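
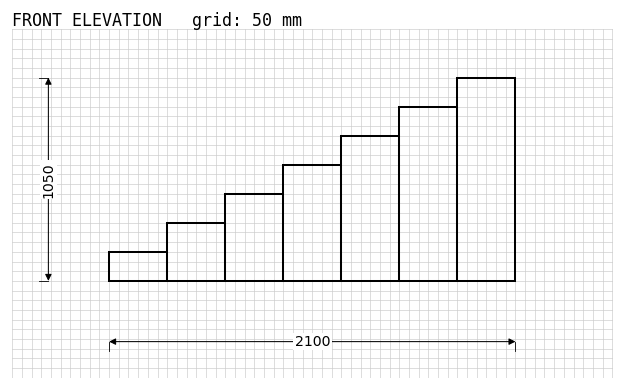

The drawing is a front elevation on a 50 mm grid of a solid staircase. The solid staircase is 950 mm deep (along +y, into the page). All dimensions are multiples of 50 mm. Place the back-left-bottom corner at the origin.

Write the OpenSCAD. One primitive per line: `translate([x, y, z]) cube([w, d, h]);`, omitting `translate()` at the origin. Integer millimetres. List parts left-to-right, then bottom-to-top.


cube([300, 950, 150]);
translate([300, 0, 0]) cube([300, 950, 300]);
translate([600, 0, 0]) cube([300, 950, 450]);
translate([900, 0, 0]) cube([300, 950, 600]);
translate([1200, 0, 0]) cube([300, 950, 750]);
translate([1500, 0, 0]) cube([300, 950, 900]);
translate([1800, 0, 0]) cube([300, 950, 1050]);


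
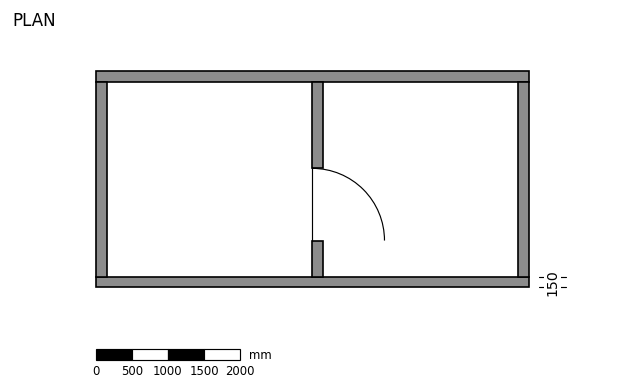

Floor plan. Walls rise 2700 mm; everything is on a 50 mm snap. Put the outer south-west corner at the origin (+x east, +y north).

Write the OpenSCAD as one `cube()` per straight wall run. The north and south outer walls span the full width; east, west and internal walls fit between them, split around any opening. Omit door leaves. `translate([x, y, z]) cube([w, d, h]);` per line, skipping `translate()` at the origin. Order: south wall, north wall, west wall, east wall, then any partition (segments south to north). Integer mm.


cube([6000, 150, 2700]);
translate([0, 2850, 0]) cube([6000, 150, 2700]);
translate([0, 150, 0]) cube([150, 2700, 2700]);
translate([5850, 150, 0]) cube([150, 2700, 2700]);
translate([3000, 150, 0]) cube([150, 500, 2700]);
translate([3000, 1650, 0]) cube([150, 1200, 2700]);


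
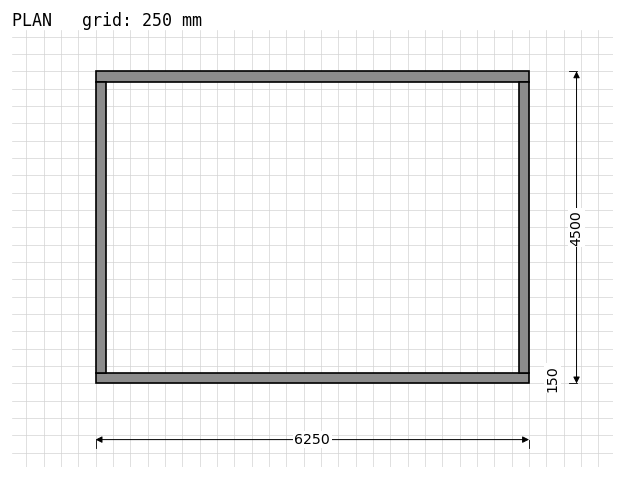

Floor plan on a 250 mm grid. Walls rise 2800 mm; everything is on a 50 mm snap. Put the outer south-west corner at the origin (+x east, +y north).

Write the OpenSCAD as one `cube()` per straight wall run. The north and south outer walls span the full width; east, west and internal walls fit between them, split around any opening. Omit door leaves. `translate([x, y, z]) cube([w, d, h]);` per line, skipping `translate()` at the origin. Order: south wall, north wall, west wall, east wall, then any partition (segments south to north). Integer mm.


cube([6250, 150, 2800]);
translate([0, 4350, 0]) cube([6250, 150, 2800]);
translate([0, 150, 0]) cube([150, 4200, 2800]);
translate([6100, 150, 0]) cube([150, 4200, 2800]);


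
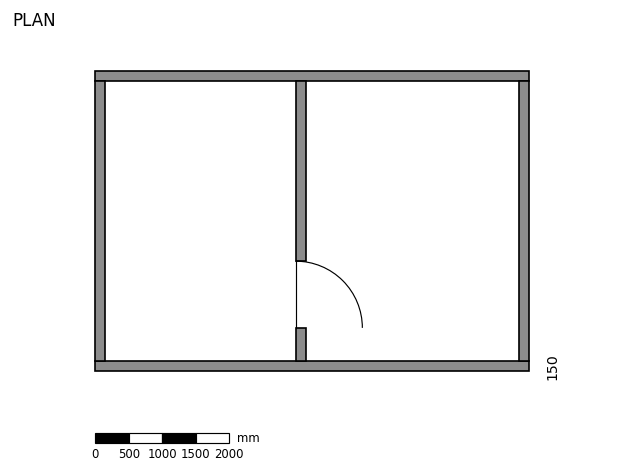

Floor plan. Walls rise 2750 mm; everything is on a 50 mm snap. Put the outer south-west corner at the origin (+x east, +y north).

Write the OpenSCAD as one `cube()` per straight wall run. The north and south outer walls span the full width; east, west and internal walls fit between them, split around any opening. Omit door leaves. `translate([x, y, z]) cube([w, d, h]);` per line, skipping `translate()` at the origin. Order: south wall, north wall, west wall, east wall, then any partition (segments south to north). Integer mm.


cube([6500, 150, 2750]);
translate([0, 4350, 0]) cube([6500, 150, 2750]);
translate([0, 150, 0]) cube([150, 4200, 2750]);
translate([6350, 150, 0]) cube([150, 4200, 2750]);
translate([3000, 150, 0]) cube([150, 500, 2750]);
translate([3000, 1650, 0]) cube([150, 2700, 2750]);


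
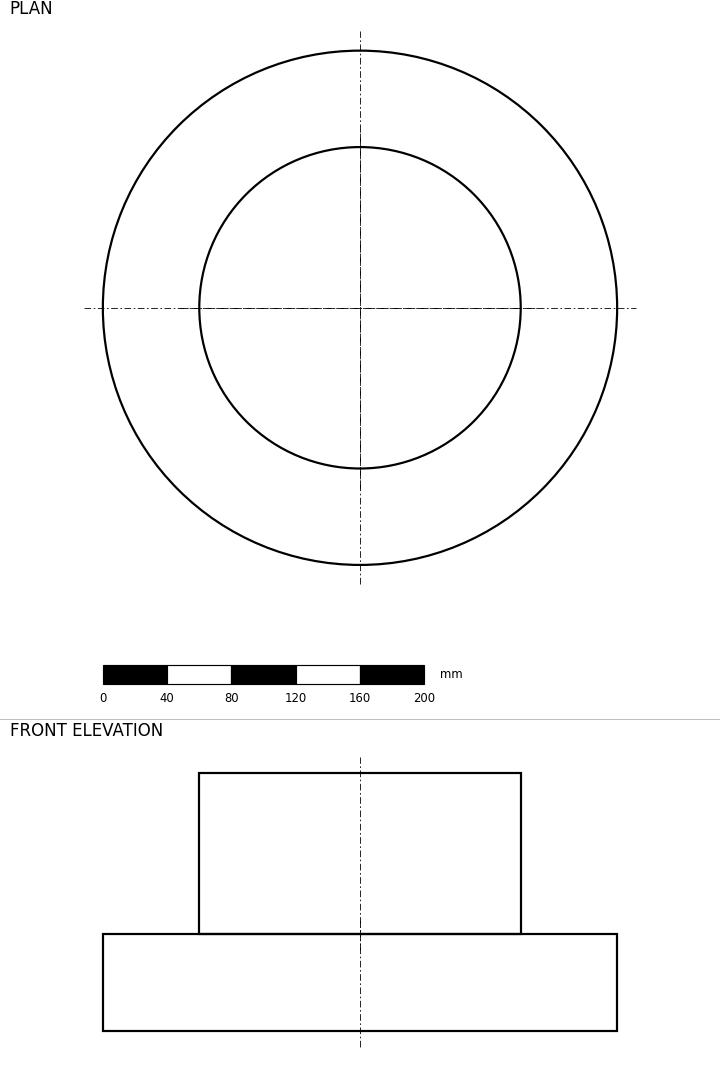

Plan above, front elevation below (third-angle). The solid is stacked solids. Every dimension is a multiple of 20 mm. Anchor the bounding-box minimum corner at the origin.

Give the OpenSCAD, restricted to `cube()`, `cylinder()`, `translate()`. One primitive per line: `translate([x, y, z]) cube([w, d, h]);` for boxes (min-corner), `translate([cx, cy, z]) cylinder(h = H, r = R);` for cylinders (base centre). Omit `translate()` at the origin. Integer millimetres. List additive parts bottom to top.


translate([160, 160, 0]) cylinder(h = 60, r = 160);
translate([160, 160, 60]) cylinder(h = 100, r = 100);


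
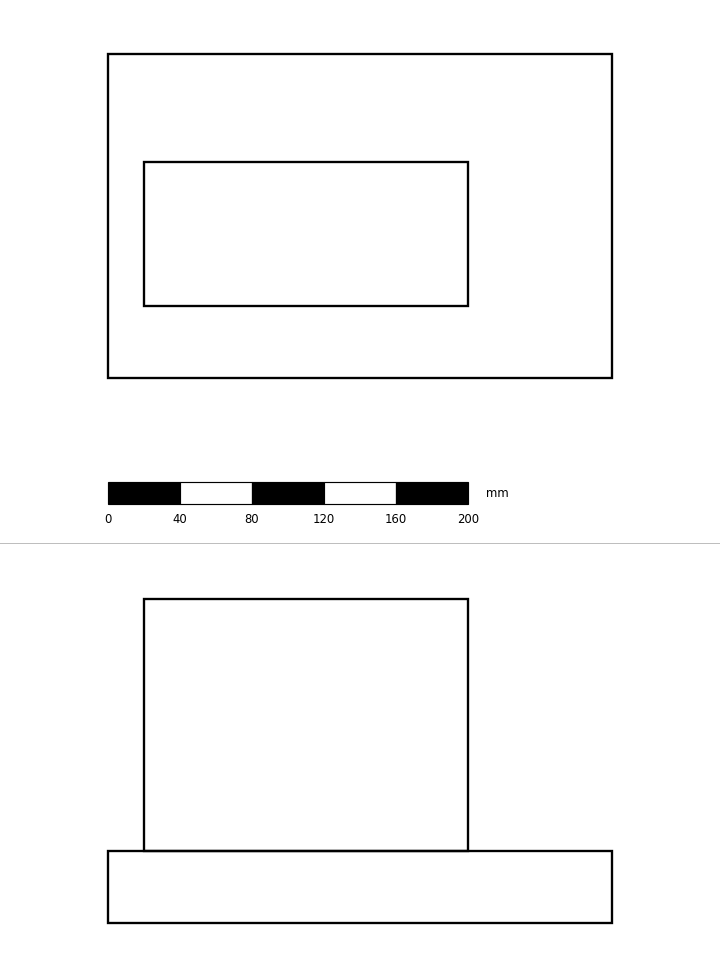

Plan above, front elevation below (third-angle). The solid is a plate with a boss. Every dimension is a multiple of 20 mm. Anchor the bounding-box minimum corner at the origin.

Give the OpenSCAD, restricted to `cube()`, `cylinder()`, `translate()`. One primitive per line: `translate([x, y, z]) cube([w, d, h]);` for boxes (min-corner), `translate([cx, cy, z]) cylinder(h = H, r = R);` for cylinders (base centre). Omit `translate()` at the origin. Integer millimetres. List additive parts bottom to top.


cube([280, 180, 40]);
translate([20, 40, 40]) cube([180, 80, 140]);


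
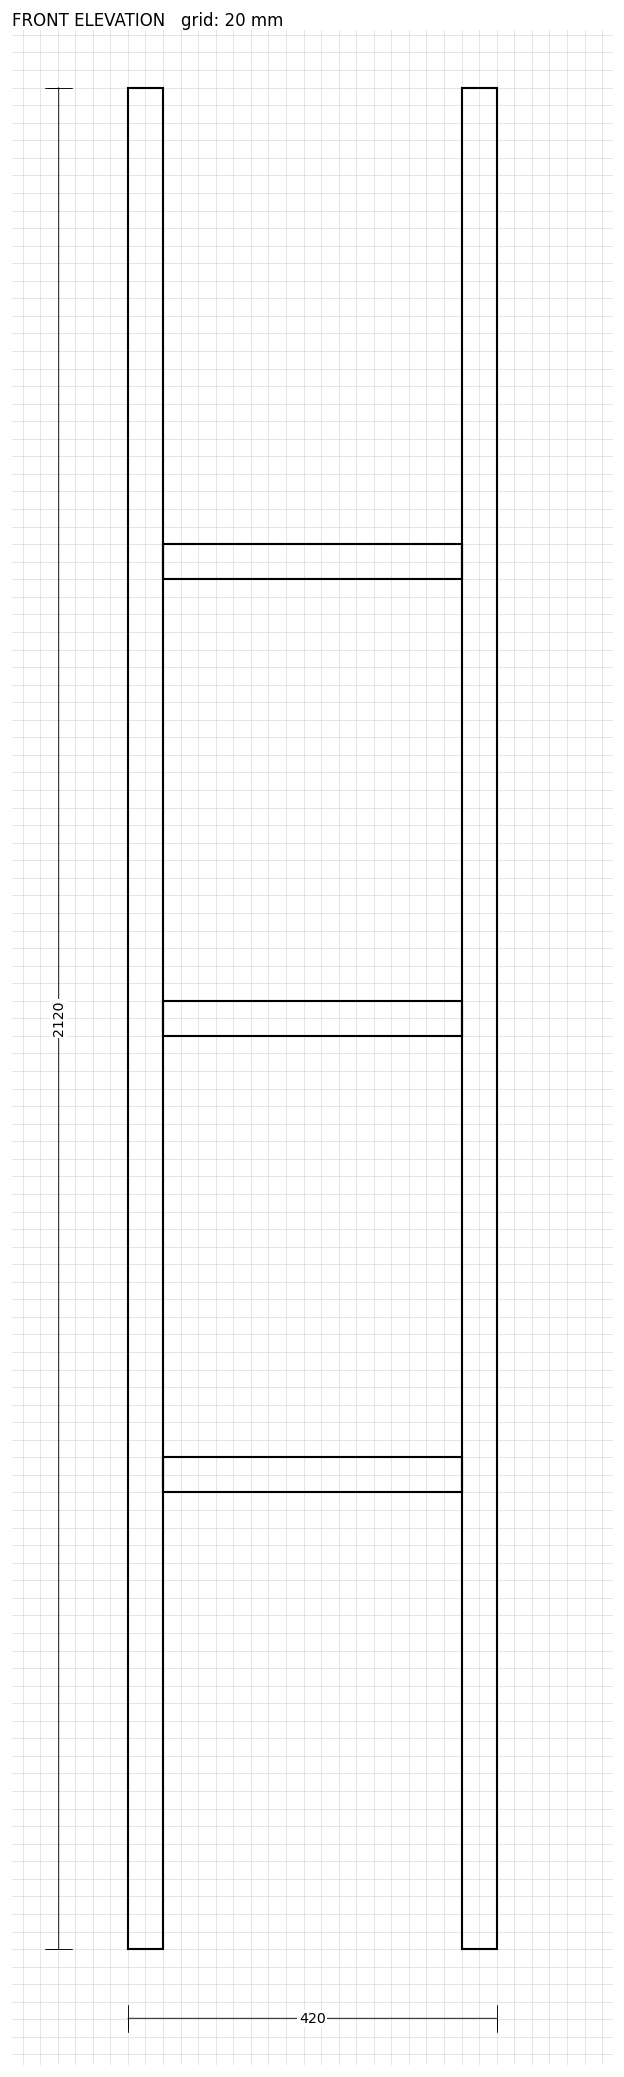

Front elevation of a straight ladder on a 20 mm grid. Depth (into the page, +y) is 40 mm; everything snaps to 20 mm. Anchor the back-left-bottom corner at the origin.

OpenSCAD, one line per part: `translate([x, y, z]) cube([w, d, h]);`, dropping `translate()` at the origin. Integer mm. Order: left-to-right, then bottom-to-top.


cube([40, 40, 2120]);
translate([40, 0, 520]) cube([340, 40, 40]);
translate([40, 0, 1040]) cube([340, 40, 40]);
translate([40, 0, 1560]) cube([340, 40, 40]);
translate([380, 0, 0]) cube([40, 40, 2120]);


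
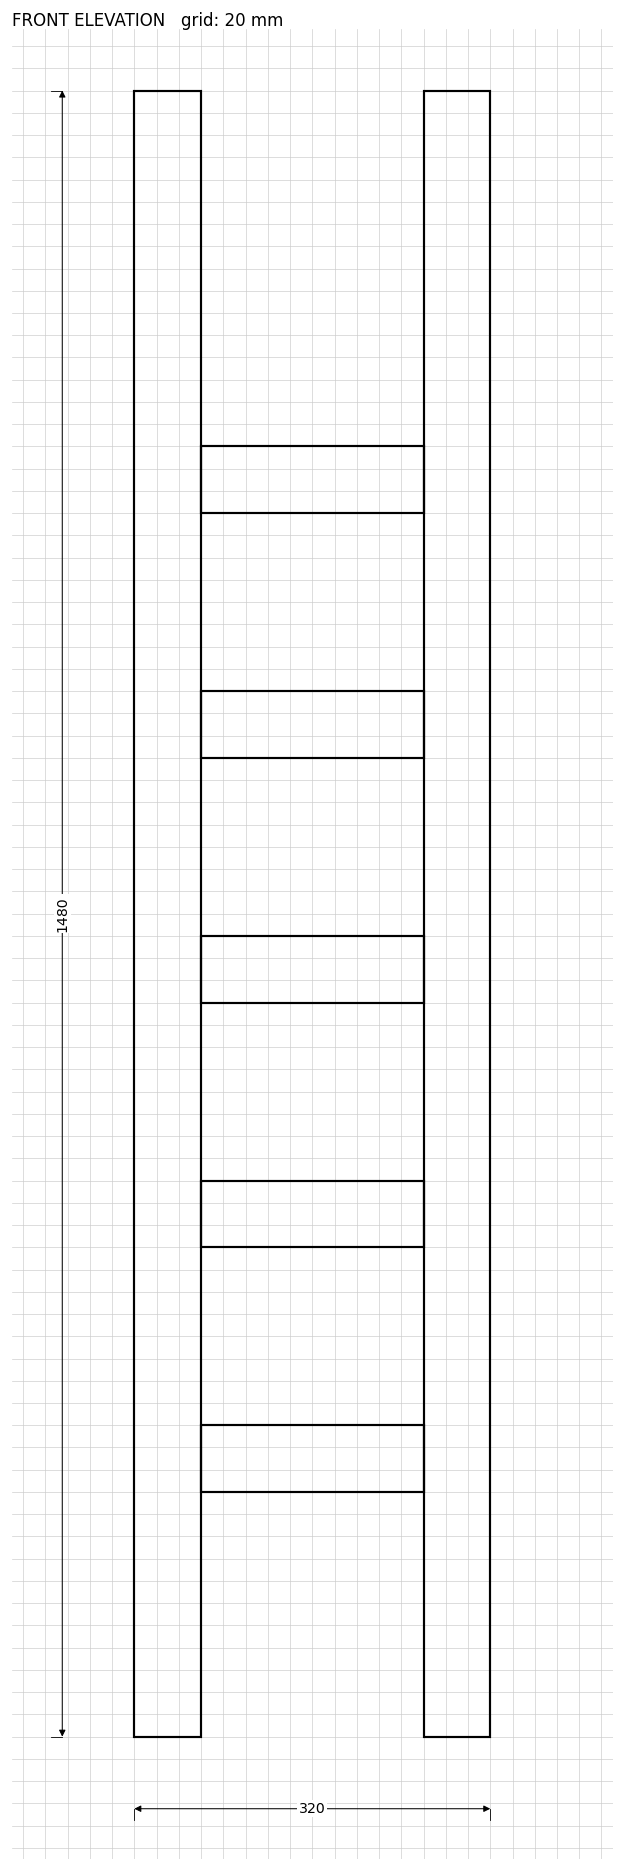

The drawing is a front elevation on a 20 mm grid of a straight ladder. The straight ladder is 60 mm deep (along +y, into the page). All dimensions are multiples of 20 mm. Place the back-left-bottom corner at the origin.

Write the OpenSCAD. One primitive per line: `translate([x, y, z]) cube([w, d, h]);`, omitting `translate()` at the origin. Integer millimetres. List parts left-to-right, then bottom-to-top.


cube([60, 60, 1480]);
translate([60, 0, 220]) cube([200, 60, 60]);
translate([60, 0, 440]) cube([200, 60, 60]);
translate([60, 0, 660]) cube([200, 60, 60]);
translate([60, 0, 880]) cube([200, 60, 60]);
translate([60, 0, 1100]) cube([200, 60, 60]);
translate([260, 0, 0]) cube([60, 60, 1480]);


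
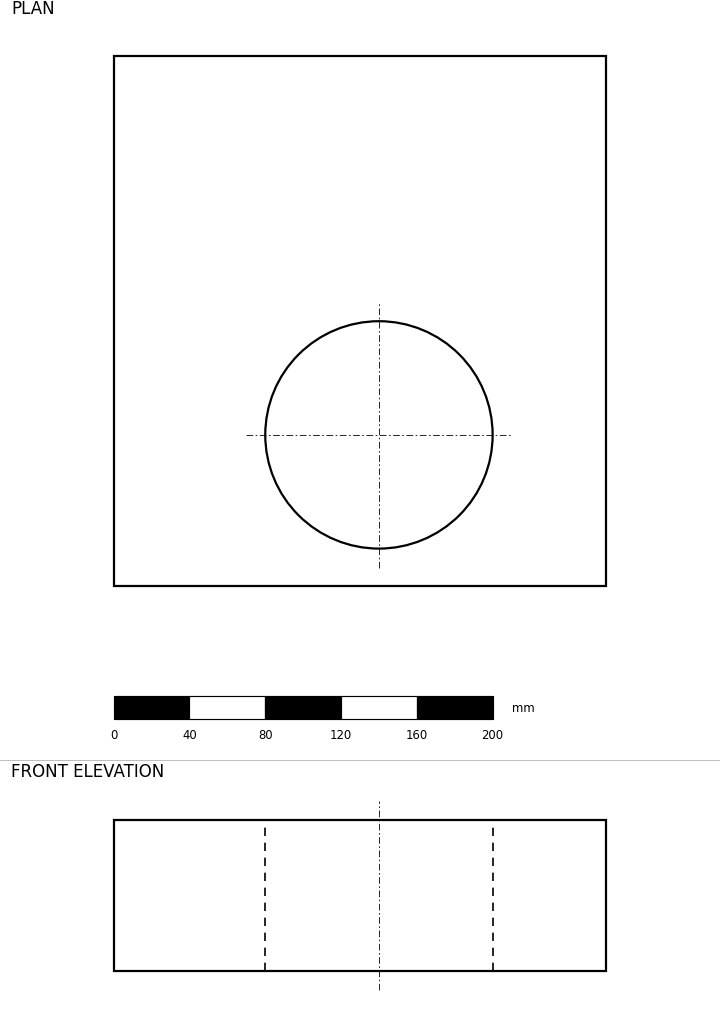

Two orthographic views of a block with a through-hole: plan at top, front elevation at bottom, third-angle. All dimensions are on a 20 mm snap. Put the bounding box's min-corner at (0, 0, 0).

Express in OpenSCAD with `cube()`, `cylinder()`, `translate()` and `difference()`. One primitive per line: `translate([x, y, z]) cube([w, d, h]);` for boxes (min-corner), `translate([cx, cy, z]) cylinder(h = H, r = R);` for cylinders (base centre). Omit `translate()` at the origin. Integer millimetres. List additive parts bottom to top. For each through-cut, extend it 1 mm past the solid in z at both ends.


difference() {
  cube([260, 280, 80]);
  translate([140, 80, -1]) cylinder(h = 82, r = 60);
}


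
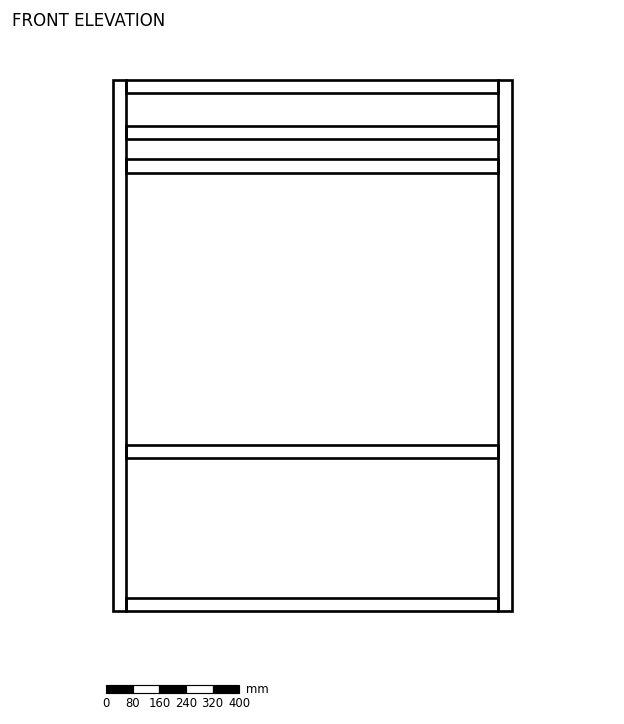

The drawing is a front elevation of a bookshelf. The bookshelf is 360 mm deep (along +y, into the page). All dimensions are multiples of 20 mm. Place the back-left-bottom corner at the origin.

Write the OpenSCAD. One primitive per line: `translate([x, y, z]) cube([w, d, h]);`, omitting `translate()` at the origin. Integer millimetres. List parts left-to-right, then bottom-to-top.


cube([40, 360, 1600]);
translate([40, 0, 0]) cube([1120, 360, 40]);
translate([40, 0, 460]) cube([1120, 360, 40]);
translate([40, 0, 1320]) cube([1120, 360, 40]);
translate([40, 0, 1420]) cube([1120, 360, 40]);
translate([40, 0, 1560]) cube([1120, 360, 40]);
translate([1160, 0, 0]) cube([40, 360, 1600]);


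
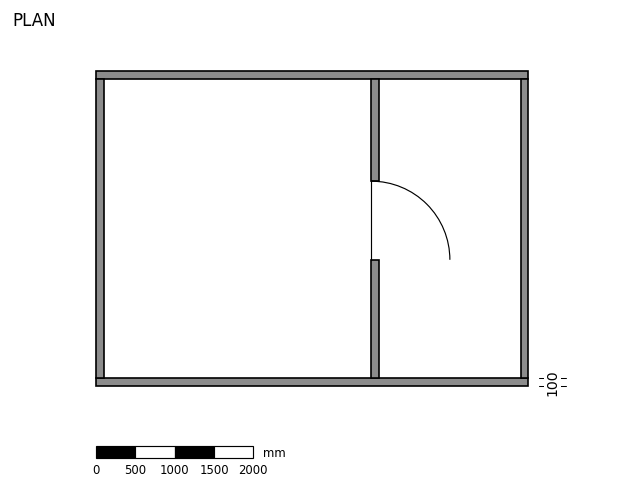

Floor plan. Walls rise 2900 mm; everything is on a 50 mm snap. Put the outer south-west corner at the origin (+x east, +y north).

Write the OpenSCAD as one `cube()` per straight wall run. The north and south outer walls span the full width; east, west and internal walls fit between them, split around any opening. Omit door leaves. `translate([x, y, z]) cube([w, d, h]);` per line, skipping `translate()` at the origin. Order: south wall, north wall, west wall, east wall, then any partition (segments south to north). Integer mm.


cube([5500, 100, 2900]);
translate([0, 3900, 0]) cube([5500, 100, 2900]);
translate([0, 100, 0]) cube([100, 3800, 2900]);
translate([5400, 100, 0]) cube([100, 3800, 2900]);
translate([3500, 100, 0]) cube([100, 1500, 2900]);
translate([3500, 2600, 0]) cube([100, 1300, 2900]);


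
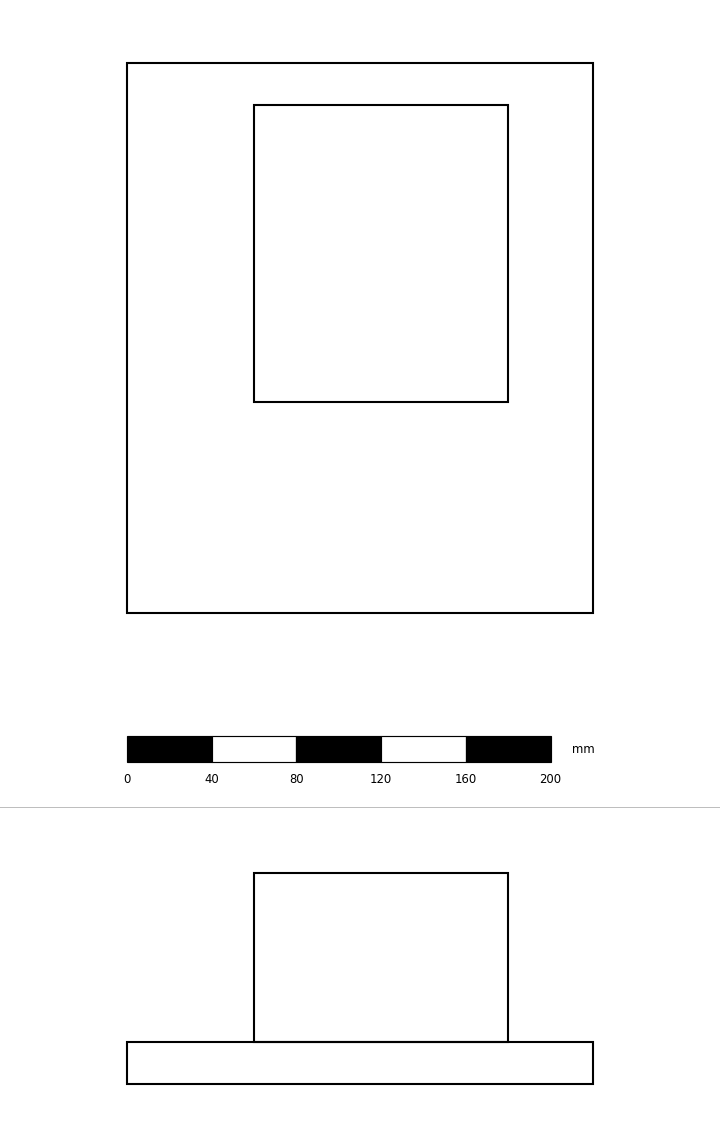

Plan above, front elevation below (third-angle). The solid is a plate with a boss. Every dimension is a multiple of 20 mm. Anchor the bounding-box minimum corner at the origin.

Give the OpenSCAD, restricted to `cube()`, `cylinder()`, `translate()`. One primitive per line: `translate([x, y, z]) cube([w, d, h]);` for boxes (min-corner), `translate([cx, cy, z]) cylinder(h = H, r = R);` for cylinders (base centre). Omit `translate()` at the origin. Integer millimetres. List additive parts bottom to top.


cube([220, 260, 20]);
translate([60, 100, 20]) cube([120, 140, 80]);


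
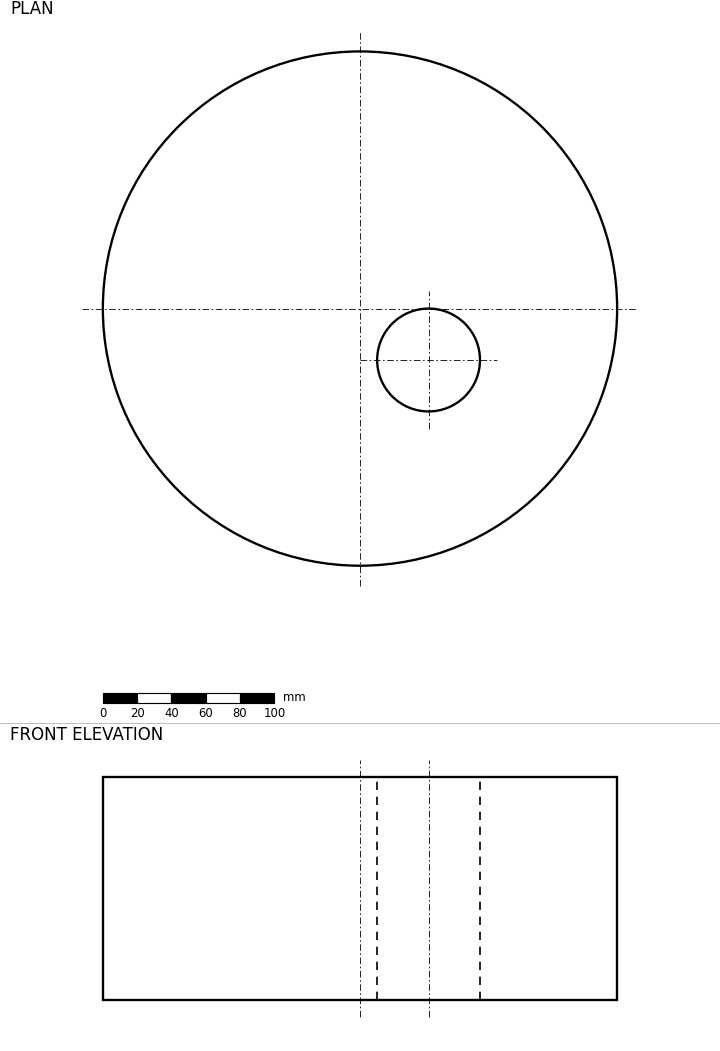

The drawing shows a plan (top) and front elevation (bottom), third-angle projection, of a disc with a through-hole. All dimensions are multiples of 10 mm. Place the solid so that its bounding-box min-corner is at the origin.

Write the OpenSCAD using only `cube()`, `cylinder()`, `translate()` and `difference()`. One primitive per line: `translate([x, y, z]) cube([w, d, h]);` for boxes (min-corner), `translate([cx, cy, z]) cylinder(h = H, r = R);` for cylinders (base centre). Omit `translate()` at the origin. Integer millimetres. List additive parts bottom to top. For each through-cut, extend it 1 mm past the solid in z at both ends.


difference() {
  translate([150, 150, 0]) cylinder(h = 130, r = 150);
  translate([190, 120, -1]) cylinder(h = 132, r = 30);
}


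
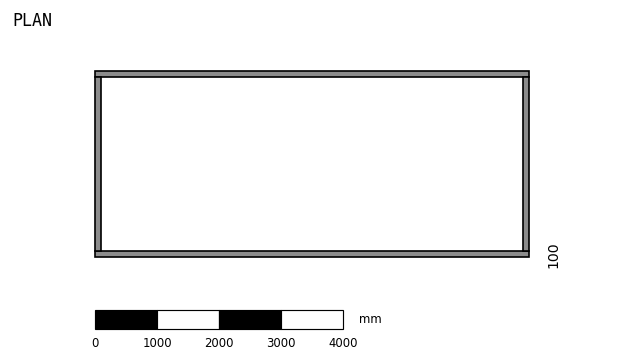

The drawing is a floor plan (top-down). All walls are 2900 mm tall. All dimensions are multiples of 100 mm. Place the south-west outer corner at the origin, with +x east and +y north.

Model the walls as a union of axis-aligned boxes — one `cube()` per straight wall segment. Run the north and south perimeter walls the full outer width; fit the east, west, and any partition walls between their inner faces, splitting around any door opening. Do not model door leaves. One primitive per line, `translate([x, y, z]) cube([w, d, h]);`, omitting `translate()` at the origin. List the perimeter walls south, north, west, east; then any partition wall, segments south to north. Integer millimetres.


cube([7000, 100, 2900]);
translate([0, 2900, 0]) cube([7000, 100, 2900]);
translate([0, 100, 0]) cube([100, 2800, 2900]);
translate([6900, 100, 0]) cube([100, 2800, 2900]);


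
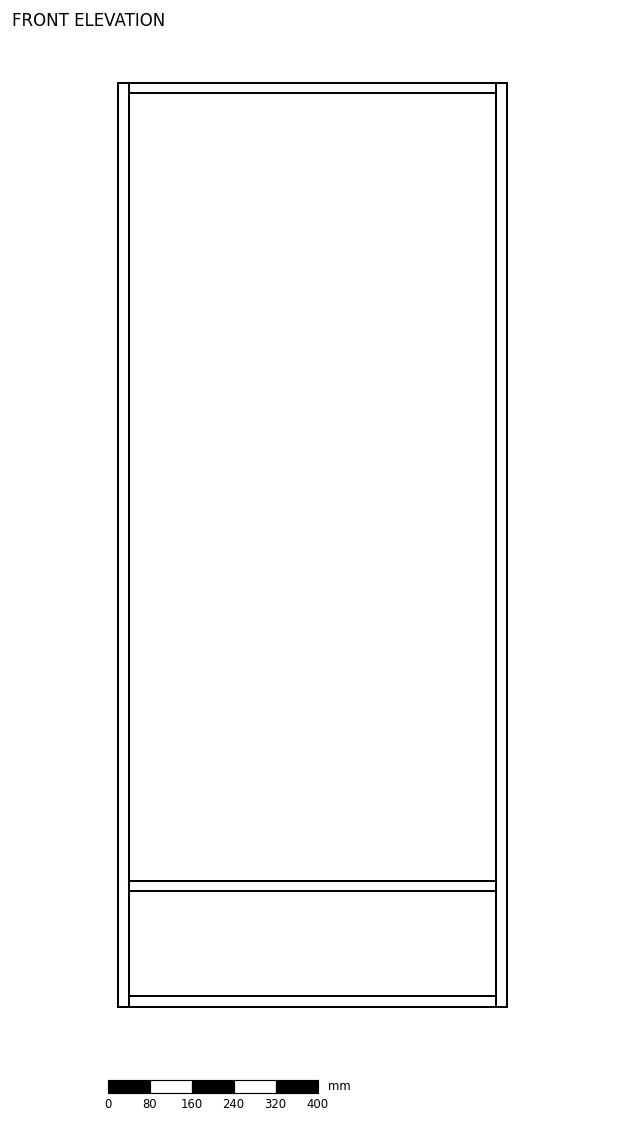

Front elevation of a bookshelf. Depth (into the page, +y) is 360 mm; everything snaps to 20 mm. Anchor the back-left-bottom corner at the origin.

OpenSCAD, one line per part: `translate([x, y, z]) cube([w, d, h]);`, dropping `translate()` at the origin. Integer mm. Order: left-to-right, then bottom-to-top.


cube([20, 360, 1760]);
translate([20, 0, 0]) cube([700, 360, 20]);
translate([20, 0, 220]) cube([700, 360, 20]);
translate([20, 0, 1740]) cube([700, 360, 20]);
translate([720, 0, 0]) cube([20, 360, 1760]);


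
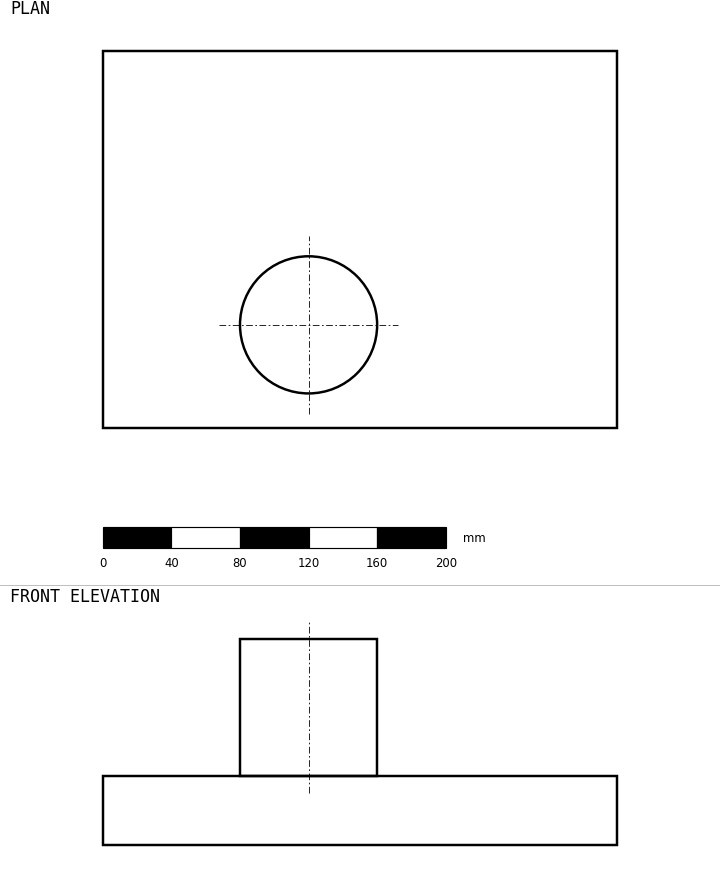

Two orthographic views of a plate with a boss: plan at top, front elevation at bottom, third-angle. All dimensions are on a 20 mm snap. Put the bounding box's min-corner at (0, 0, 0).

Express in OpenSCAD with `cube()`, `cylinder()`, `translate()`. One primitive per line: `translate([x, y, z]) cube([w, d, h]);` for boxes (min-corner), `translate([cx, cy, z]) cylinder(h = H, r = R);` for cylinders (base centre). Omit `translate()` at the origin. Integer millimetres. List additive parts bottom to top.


cube([300, 220, 40]);
translate([120, 60, 40]) cylinder(h = 80, r = 40);


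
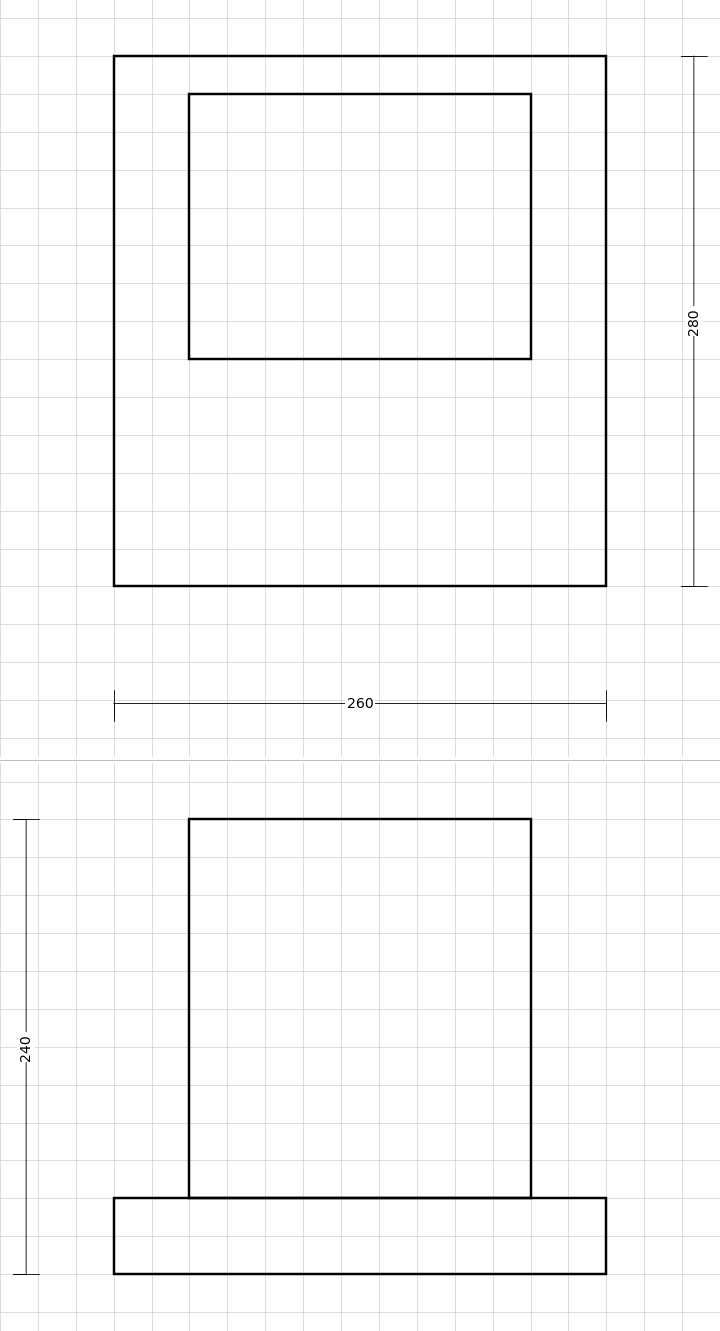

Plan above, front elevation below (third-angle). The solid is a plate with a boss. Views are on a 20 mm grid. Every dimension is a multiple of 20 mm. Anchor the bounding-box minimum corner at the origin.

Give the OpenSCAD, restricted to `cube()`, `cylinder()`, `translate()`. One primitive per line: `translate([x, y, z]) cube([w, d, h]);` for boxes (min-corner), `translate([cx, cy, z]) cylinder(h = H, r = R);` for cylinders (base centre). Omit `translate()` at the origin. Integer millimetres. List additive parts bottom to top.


cube([260, 280, 40]);
translate([40, 120, 40]) cube([180, 140, 200]);


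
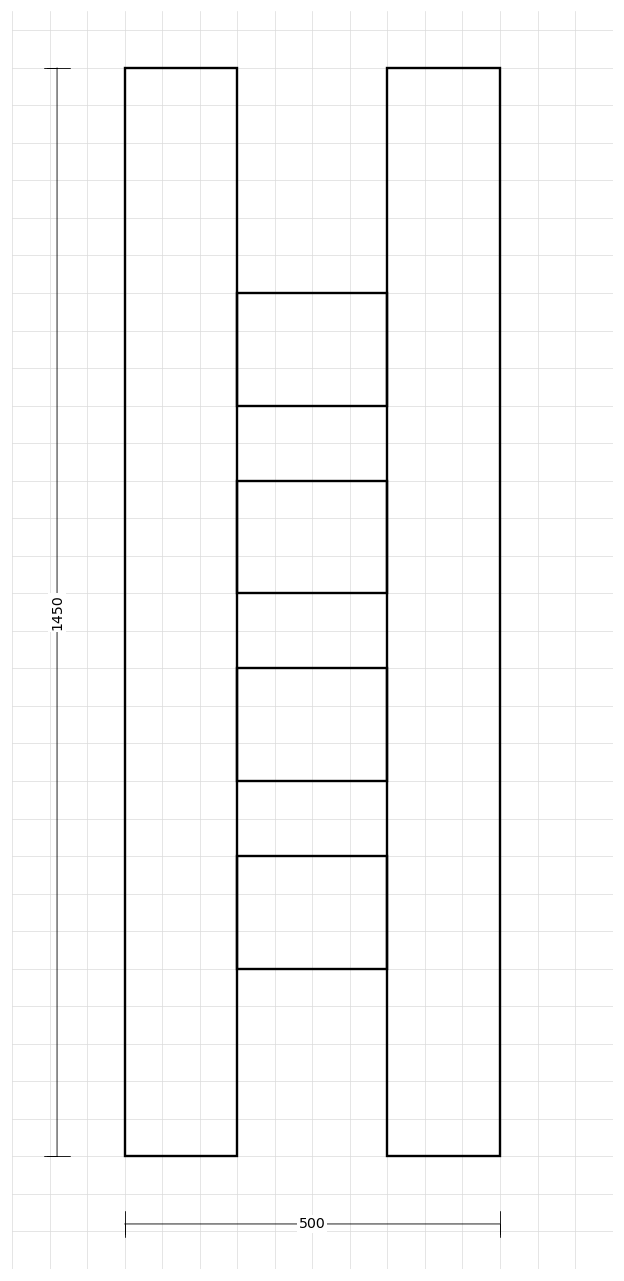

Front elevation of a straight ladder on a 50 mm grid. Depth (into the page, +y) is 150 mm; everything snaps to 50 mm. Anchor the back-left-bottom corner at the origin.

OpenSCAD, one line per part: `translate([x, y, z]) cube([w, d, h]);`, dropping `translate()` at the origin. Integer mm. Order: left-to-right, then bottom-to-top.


cube([150, 150, 1450]);
translate([150, 0, 250]) cube([200, 150, 150]);
translate([150, 0, 500]) cube([200, 150, 150]);
translate([150, 0, 750]) cube([200, 150, 150]);
translate([150, 0, 1000]) cube([200, 150, 150]);
translate([350, 0, 0]) cube([150, 150, 1450]);


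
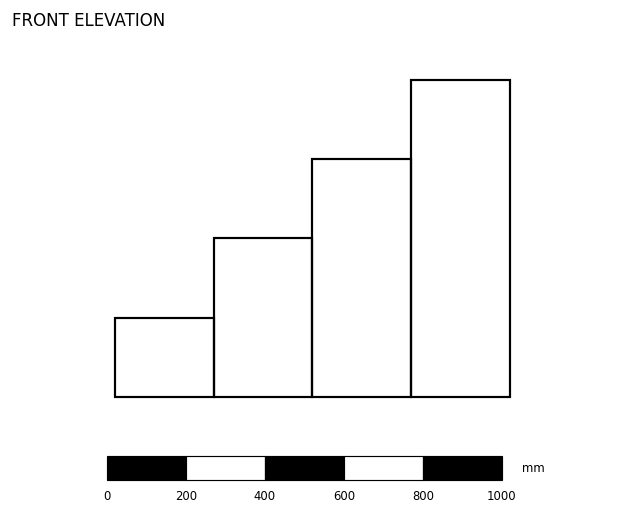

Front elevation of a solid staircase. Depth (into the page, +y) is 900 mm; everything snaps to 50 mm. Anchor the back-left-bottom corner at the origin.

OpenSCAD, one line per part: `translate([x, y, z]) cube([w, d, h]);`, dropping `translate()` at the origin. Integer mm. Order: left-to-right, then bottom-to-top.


cube([250, 900, 200]);
translate([250, 0, 0]) cube([250, 900, 400]);
translate([500, 0, 0]) cube([250, 900, 600]);
translate([750, 0, 0]) cube([250, 900, 800]);


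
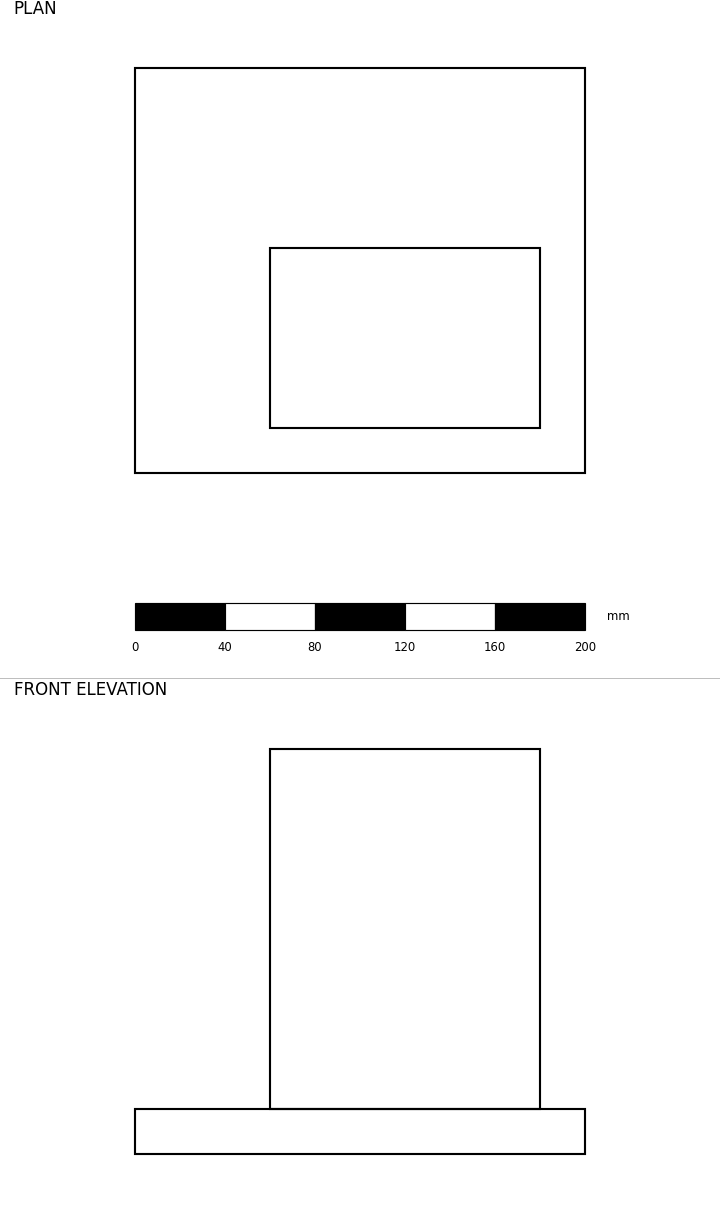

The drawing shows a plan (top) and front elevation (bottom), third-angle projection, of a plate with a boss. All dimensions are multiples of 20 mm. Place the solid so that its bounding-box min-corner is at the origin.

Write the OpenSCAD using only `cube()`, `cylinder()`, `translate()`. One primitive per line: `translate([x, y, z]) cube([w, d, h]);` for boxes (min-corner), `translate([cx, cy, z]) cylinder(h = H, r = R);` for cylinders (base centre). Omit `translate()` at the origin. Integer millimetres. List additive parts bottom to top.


cube([200, 180, 20]);
translate([60, 20, 20]) cube([120, 80, 160]);


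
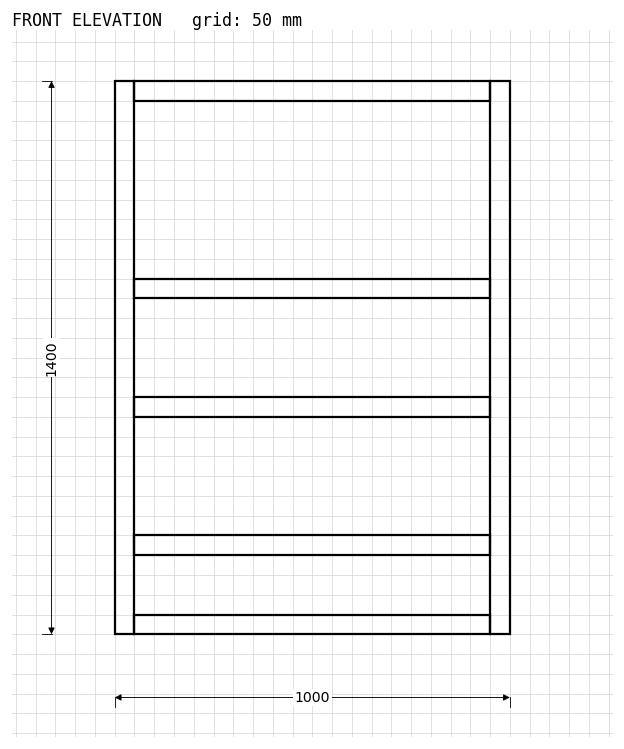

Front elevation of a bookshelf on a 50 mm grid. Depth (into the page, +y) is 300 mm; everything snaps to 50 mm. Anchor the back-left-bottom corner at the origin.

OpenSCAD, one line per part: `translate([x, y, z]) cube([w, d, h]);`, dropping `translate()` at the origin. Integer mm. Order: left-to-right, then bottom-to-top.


cube([50, 300, 1400]);
translate([50, 0, 0]) cube([900, 300, 50]);
translate([50, 0, 200]) cube([900, 300, 50]);
translate([50, 0, 550]) cube([900, 300, 50]);
translate([50, 0, 850]) cube([900, 300, 50]);
translate([50, 0, 1350]) cube([900, 300, 50]);
translate([950, 0, 0]) cube([50, 300, 1400]);


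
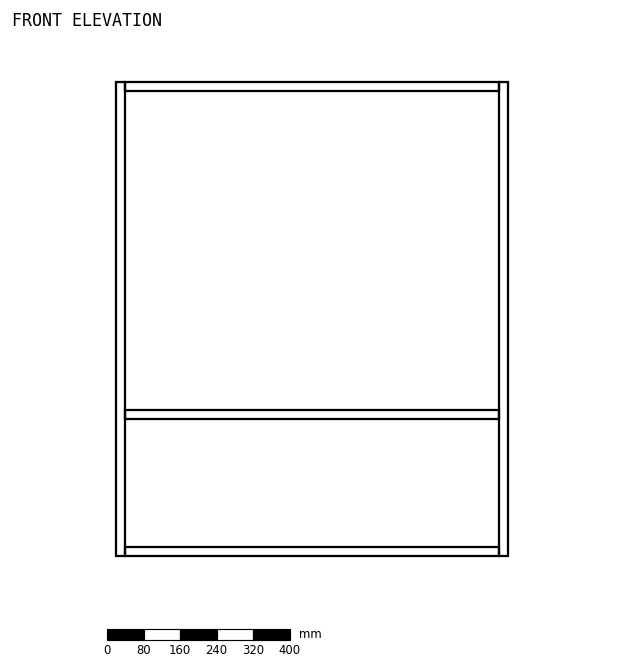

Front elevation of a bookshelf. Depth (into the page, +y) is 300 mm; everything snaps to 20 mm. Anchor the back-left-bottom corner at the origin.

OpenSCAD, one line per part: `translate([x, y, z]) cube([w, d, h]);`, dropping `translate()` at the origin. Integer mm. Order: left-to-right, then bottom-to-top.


cube([20, 300, 1040]);
translate([20, 0, 0]) cube([820, 300, 20]);
translate([20, 0, 300]) cube([820, 300, 20]);
translate([20, 0, 1020]) cube([820, 300, 20]);
translate([840, 0, 0]) cube([20, 300, 1040]);


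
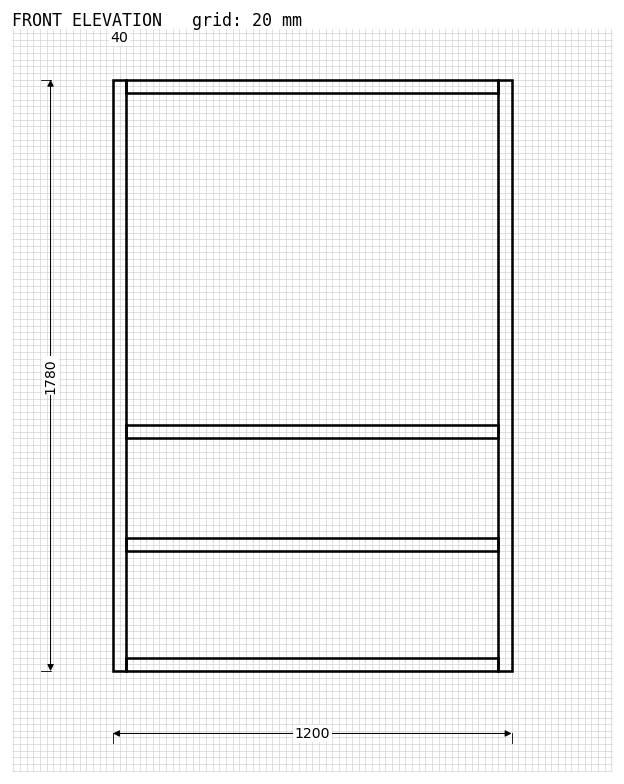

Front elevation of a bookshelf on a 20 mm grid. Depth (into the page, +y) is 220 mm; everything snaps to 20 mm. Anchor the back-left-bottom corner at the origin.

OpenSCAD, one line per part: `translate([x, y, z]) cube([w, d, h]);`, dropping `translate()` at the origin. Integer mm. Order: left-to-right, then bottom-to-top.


cube([40, 220, 1780]);
translate([40, 0, 0]) cube([1120, 220, 40]);
translate([40, 0, 360]) cube([1120, 220, 40]);
translate([40, 0, 700]) cube([1120, 220, 40]);
translate([40, 0, 1740]) cube([1120, 220, 40]);
translate([1160, 0, 0]) cube([40, 220, 1780]);


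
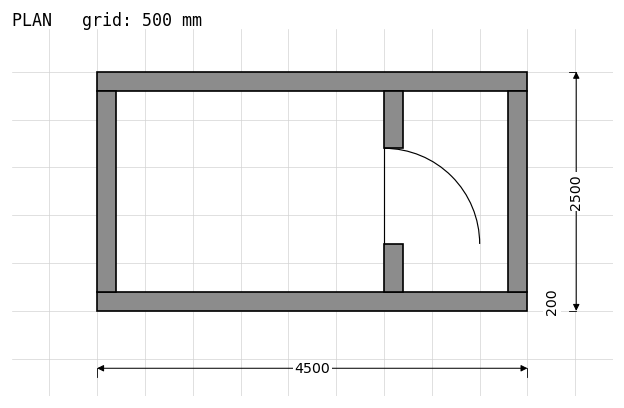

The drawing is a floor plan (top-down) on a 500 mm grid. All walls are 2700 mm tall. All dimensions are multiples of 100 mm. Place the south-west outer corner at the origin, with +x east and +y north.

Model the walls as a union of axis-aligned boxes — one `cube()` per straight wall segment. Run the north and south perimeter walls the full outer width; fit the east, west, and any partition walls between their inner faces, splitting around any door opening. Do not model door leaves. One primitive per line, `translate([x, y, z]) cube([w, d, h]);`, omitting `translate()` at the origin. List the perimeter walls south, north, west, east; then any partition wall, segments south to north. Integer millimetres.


cube([4500, 200, 2700]);
translate([0, 2300, 0]) cube([4500, 200, 2700]);
translate([0, 200, 0]) cube([200, 2100, 2700]);
translate([4300, 200, 0]) cube([200, 2100, 2700]);
translate([3000, 200, 0]) cube([200, 500, 2700]);
translate([3000, 1700, 0]) cube([200, 600, 2700]);


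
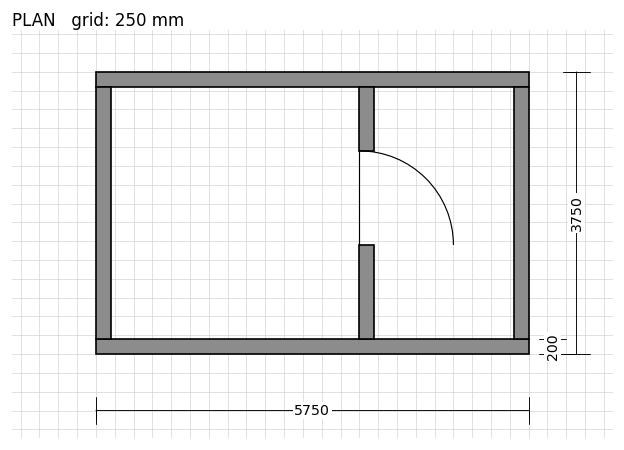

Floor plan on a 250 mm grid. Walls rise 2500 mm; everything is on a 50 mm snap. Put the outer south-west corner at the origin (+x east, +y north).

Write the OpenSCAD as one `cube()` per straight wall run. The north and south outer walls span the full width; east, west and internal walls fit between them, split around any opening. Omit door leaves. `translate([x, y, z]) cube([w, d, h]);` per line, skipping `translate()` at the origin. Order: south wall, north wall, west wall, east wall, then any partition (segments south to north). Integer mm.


cube([5750, 200, 2500]);
translate([0, 3550, 0]) cube([5750, 200, 2500]);
translate([0, 200, 0]) cube([200, 3350, 2500]);
translate([5550, 200, 0]) cube([200, 3350, 2500]);
translate([3500, 200, 0]) cube([200, 1250, 2500]);
translate([3500, 2700, 0]) cube([200, 850, 2500]);


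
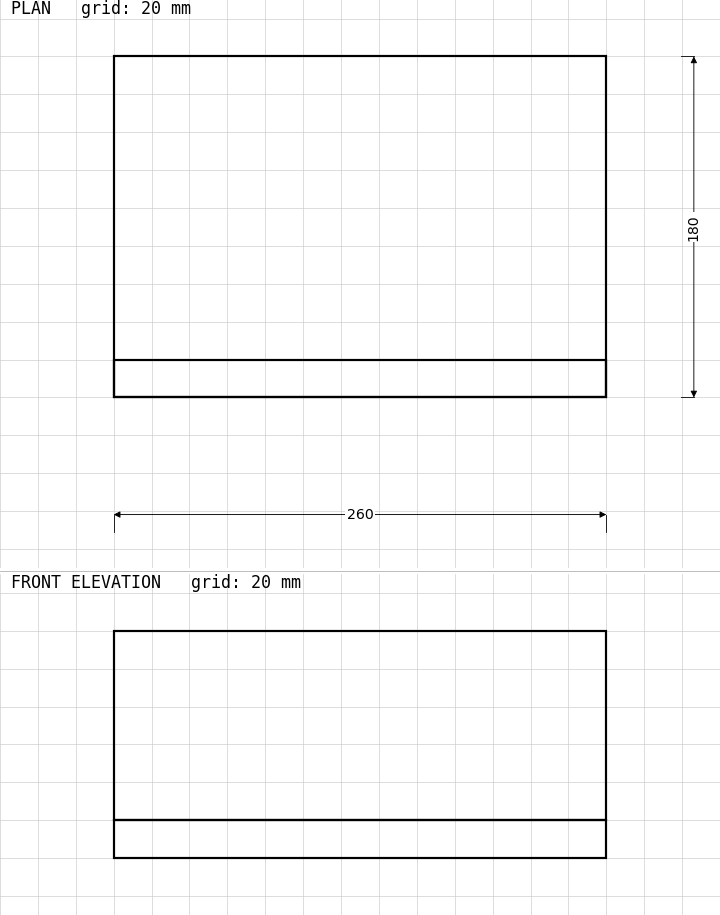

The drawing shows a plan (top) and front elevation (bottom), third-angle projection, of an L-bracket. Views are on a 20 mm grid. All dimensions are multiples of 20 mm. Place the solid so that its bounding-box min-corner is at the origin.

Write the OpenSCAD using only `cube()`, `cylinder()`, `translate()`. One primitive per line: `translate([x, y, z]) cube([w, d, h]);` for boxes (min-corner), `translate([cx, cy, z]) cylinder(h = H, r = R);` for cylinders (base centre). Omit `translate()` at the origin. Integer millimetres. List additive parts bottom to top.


cube([260, 180, 20]);
translate([0, 0, 20]) cube([260, 20, 100]);


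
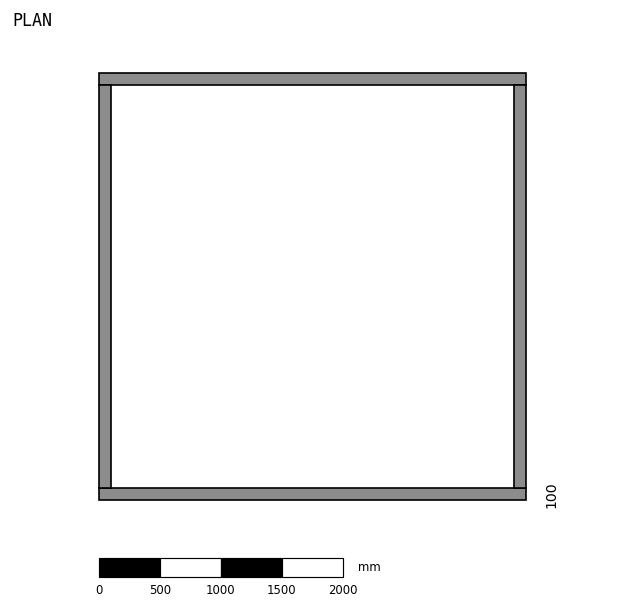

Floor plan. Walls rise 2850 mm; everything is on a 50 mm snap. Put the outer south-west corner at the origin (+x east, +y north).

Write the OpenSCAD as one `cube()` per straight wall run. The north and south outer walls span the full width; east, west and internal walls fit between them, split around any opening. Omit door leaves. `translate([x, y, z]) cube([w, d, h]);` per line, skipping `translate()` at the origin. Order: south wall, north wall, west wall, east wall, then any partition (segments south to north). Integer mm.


cube([3500, 100, 2850]);
translate([0, 3400, 0]) cube([3500, 100, 2850]);
translate([0, 100, 0]) cube([100, 3300, 2850]);
translate([3400, 100, 0]) cube([100, 3300, 2850]);


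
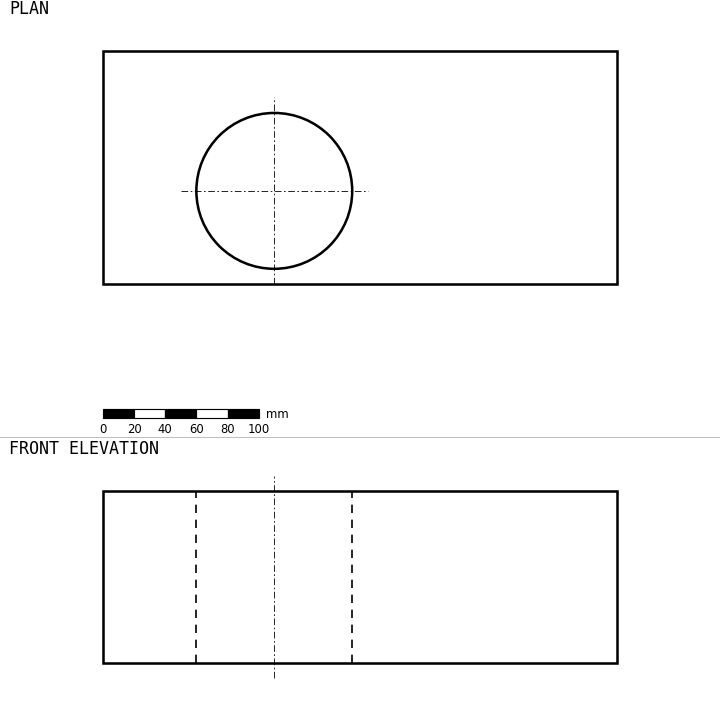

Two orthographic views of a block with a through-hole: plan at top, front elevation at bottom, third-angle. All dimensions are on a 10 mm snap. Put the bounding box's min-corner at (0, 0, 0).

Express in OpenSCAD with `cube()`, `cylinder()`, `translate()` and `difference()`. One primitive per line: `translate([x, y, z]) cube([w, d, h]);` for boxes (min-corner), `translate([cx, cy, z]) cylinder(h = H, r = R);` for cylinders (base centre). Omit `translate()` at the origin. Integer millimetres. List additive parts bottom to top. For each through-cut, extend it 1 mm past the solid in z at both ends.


difference() {
  cube([330, 150, 110]);
  translate([110, 60, -1]) cylinder(h = 112, r = 50);
}


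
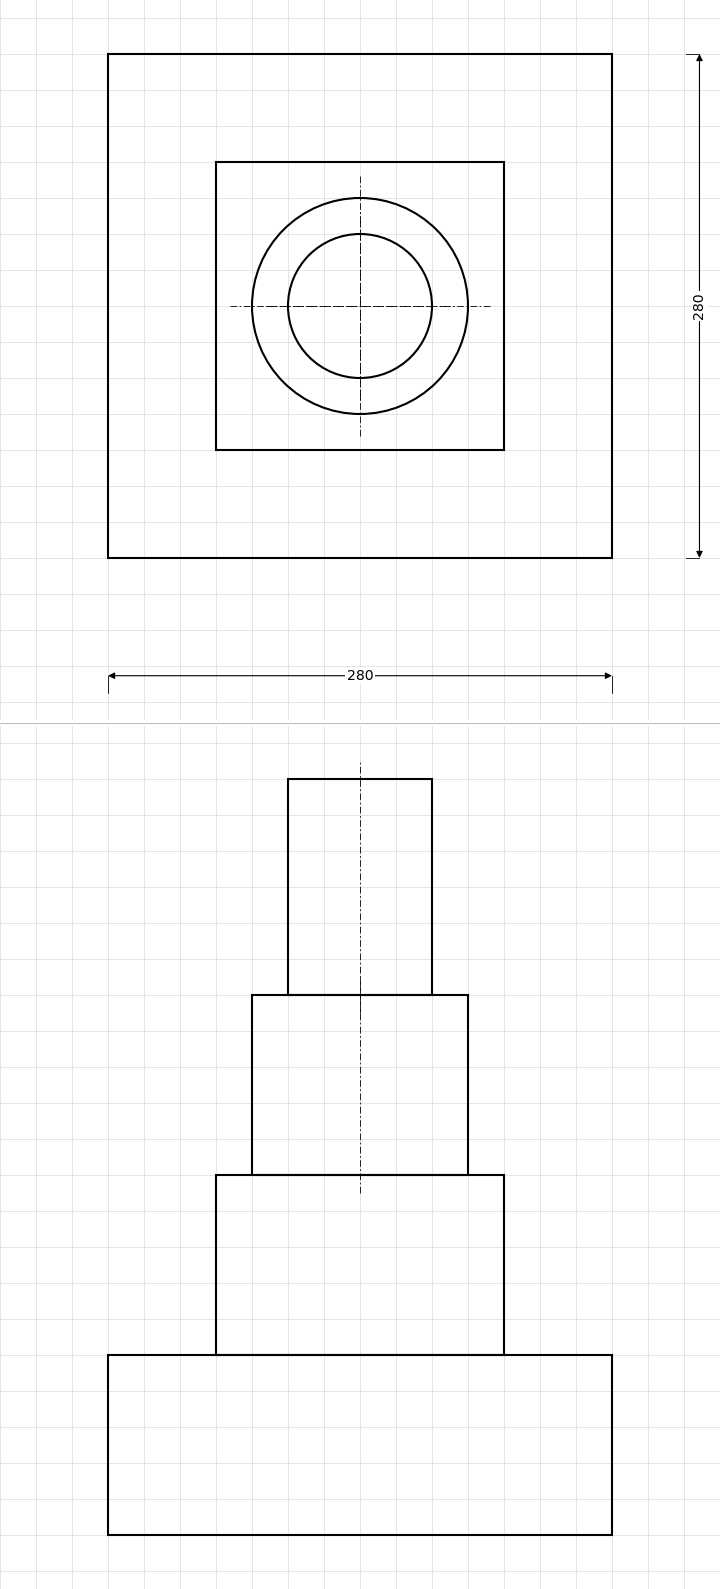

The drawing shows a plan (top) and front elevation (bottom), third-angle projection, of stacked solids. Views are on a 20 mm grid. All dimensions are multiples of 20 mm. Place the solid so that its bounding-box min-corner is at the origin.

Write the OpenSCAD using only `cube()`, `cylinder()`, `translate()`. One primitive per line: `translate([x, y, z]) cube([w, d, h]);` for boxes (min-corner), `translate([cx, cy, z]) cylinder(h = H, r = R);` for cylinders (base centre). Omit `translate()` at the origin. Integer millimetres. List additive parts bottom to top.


cube([280, 280, 100]);
translate([60, 60, 100]) cube([160, 160, 100]);
translate([140, 140, 200]) cylinder(h = 100, r = 60);
translate([140, 140, 300]) cylinder(h = 120, r = 40);


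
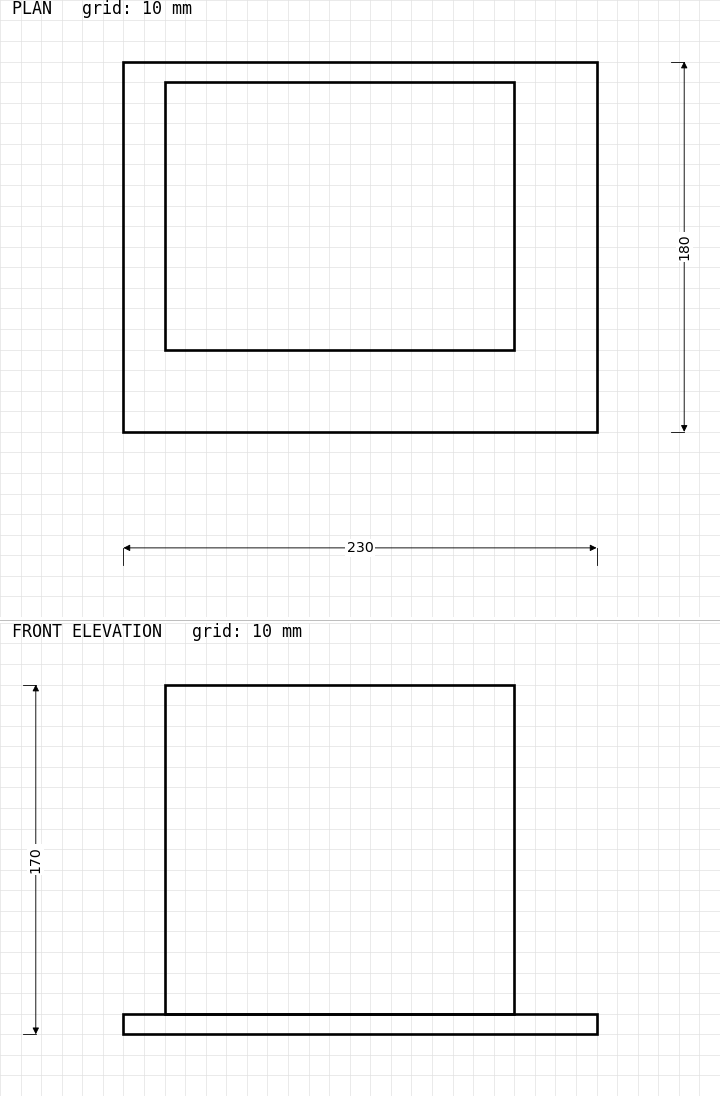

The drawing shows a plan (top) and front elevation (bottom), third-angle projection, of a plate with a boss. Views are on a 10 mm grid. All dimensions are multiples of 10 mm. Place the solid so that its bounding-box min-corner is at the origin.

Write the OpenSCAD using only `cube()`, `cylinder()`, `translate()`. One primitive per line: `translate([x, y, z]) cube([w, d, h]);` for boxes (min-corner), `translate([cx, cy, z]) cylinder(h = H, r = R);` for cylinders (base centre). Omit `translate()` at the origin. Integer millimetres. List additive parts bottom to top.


cube([230, 180, 10]);
translate([20, 40, 10]) cube([170, 130, 160]);


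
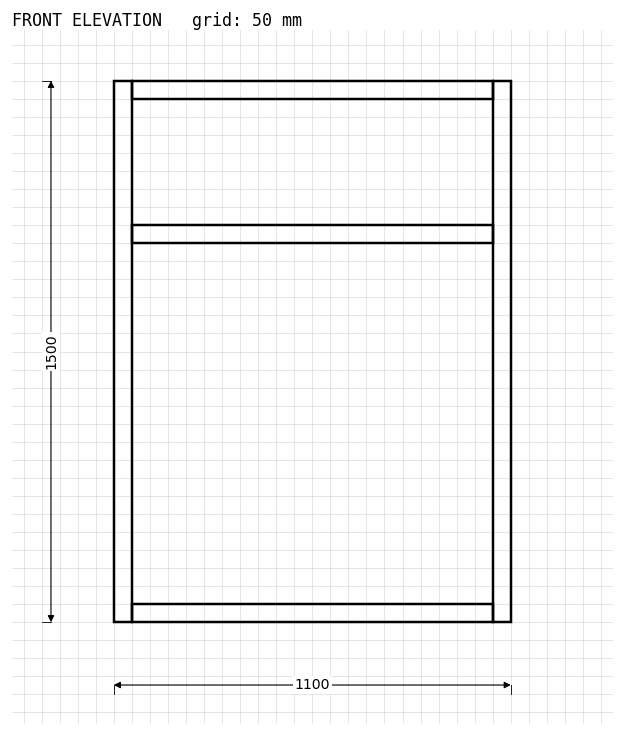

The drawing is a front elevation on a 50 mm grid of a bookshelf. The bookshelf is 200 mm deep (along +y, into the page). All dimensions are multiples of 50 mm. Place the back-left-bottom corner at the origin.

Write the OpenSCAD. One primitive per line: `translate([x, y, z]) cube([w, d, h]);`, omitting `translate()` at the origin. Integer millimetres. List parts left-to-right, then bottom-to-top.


cube([50, 200, 1500]);
translate([50, 0, 0]) cube([1000, 200, 50]);
translate([50, 0, 1050]) cube([1000, 200, 50]);
translate([50, 0, 1450]) cube([1000, 200, 50]);
translate([1050, 0, 0]) cube([50, 200, 1500]);


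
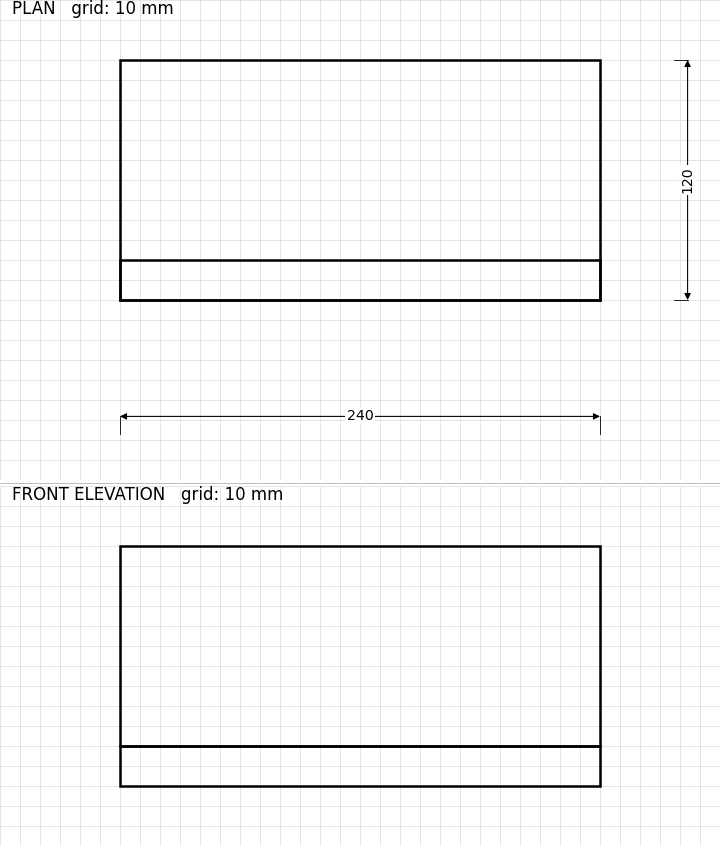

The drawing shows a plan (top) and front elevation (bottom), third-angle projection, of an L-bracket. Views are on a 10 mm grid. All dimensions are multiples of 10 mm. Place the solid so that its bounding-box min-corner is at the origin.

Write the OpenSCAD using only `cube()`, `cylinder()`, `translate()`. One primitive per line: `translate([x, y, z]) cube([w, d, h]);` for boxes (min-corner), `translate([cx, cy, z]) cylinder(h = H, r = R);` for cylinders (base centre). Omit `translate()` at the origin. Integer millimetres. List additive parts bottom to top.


cube([240, 120, 20]);
translate([0, 0, 20]) cube([240, 20, 100]);


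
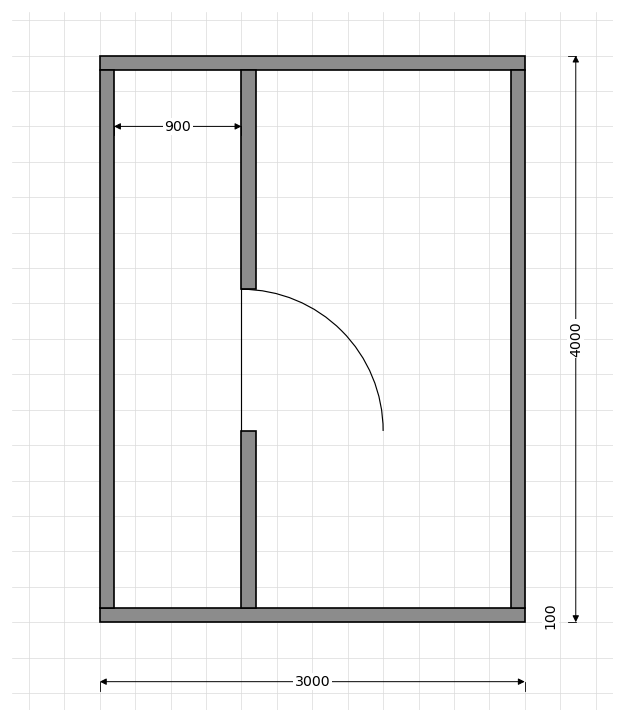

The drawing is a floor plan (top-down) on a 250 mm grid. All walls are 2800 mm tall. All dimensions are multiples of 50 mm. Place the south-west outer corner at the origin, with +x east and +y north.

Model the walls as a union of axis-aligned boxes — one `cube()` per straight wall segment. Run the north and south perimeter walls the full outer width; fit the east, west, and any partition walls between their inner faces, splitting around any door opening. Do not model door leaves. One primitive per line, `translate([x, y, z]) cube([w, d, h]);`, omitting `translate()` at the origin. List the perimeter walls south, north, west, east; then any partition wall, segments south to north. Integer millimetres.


cube([3000, 100, 2800]);
translate([0, 3900, 0]) cube([3000, 100, 2800]);
translate([0, 100, 0]) cube([100, 3800, 2800]);
translate([2900, 100, 0]) cube([100, 3800, 2800]);
translate([1000, 100, 0]) cube([100, 1250, 2800]);
translate([1000, 2350, 0]) cube([100, 1550, 2800]);


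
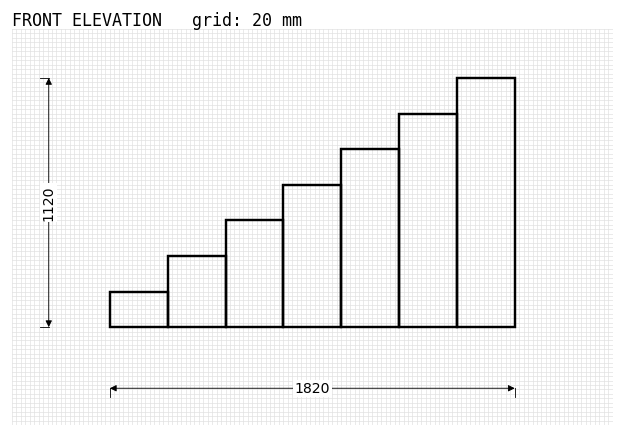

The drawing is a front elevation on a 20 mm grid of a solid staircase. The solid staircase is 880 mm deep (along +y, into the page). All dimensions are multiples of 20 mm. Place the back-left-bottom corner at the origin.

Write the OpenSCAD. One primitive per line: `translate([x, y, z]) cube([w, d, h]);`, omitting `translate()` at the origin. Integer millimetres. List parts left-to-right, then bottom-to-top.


cube([260, 880, 160]);
translate([260, 0, 0]) cube([260, 880, 320]);
translate([520, 0, 0]) cube([260, 880, 480]);
translate([780, 0, 0]) cube([260, 880, 640]);
translate([1040, 0, 0]) cube([260, 880, 800]);
translate([1300, 0, 0]) cube([260, 880, 960]);
translate([1560, 0, 0]) cube([260, 880, 1120]);


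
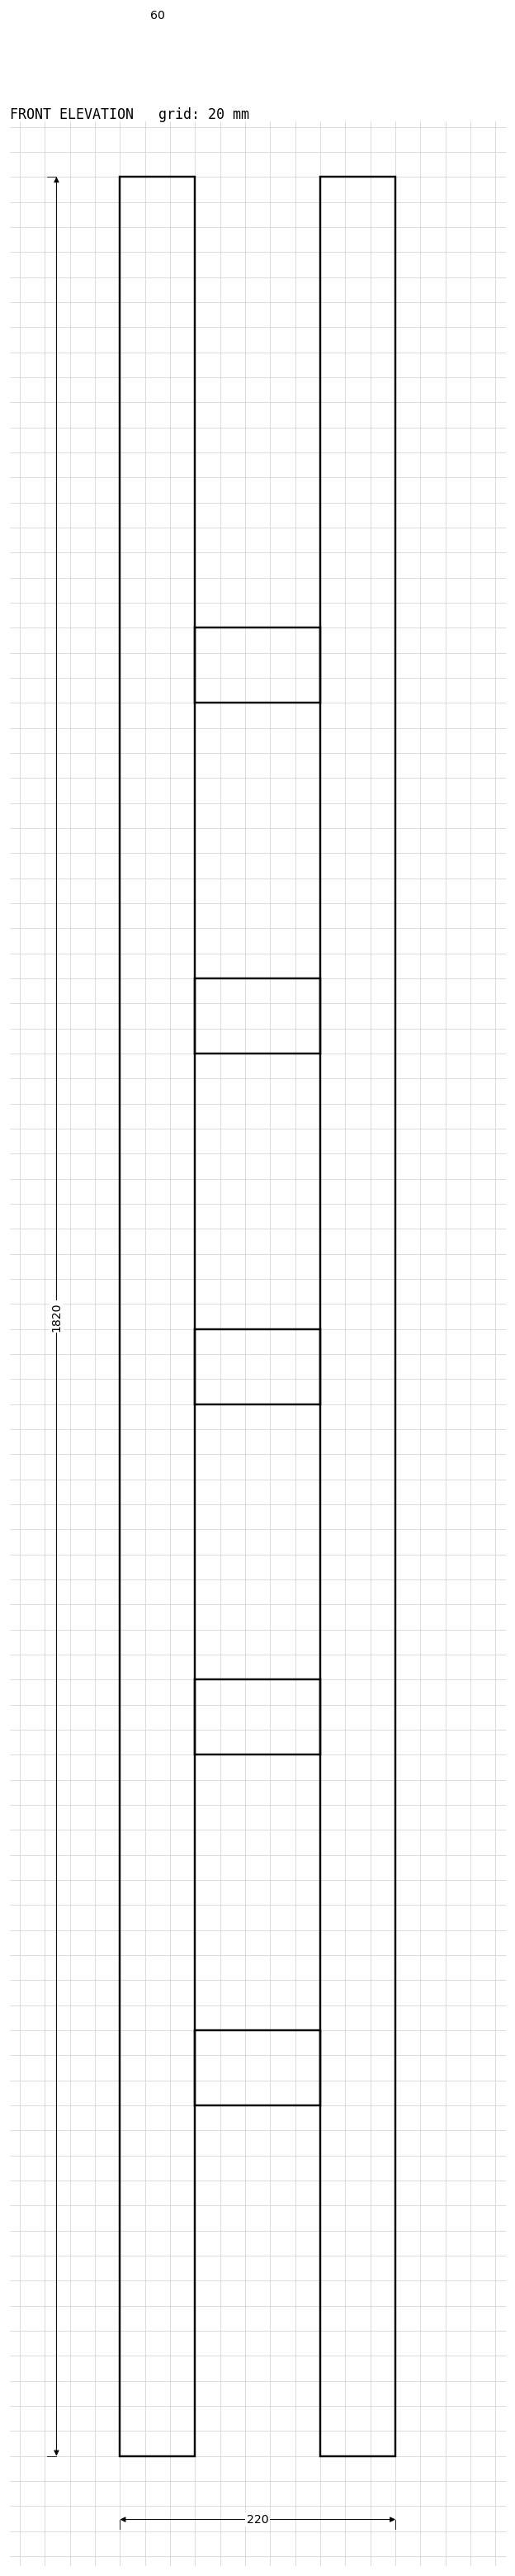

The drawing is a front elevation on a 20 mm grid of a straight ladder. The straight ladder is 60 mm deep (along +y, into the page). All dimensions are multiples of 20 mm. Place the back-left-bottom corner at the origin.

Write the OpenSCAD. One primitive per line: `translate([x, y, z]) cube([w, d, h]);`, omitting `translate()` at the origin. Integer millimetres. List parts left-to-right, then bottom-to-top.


cube([60, 60, 1820]);
translate([60, 0, 280]) cube([100, 60, 60]);
translate([60, 0, 560]) cube([100, 60, 60]);
translate([60, 0, 840]) cube([100, 60, 60]);
translate([60, 0, 1120]) cube([100, 60, 60]);
translate([60, 0, 1400]) cube([100, 60, 60]);
translate([160, 0, 0]) cube([60, 60, 1820]);


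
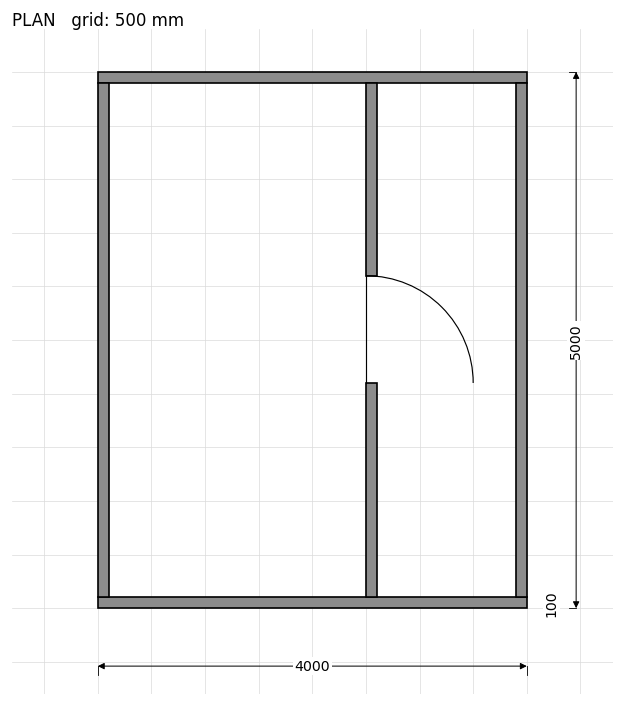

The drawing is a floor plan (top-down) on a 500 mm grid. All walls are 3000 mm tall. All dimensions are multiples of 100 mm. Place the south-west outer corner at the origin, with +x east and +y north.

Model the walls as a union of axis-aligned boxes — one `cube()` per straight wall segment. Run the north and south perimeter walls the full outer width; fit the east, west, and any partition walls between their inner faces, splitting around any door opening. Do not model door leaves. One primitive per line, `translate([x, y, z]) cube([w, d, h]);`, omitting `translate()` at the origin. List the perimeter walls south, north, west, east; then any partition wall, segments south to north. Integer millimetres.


cube([4000, 100, 3000]);
translate([0, 4900, 0]) cube([4000, 100, 3000]);
translate([0, 100, 0]) cube([100, 4800, 3000]);
translate([3900, 100, 0]) cube([100, 4800, 3000]);
translate([2500, 100, 0]) cube([100, 2000, 3000]);
translate([2500, 3100, 0]) cube([100, 1800, 3000]);


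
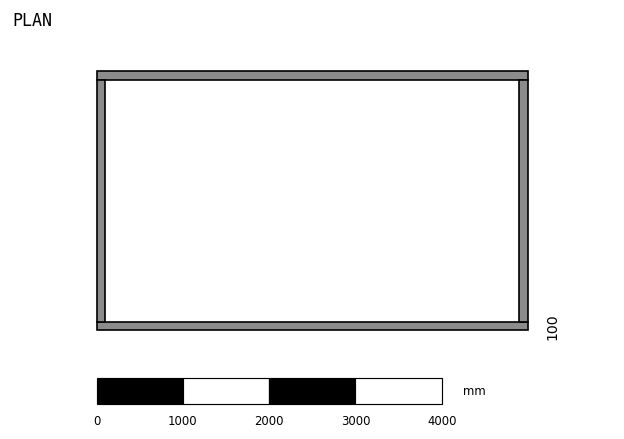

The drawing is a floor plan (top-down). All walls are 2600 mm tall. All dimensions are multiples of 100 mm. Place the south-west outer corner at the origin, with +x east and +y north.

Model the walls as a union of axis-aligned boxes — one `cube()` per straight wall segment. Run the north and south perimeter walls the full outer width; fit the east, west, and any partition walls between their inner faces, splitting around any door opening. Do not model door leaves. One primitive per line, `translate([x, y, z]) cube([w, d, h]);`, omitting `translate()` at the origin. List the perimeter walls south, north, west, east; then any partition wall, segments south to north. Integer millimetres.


cube([5000, 100, 2600]);
translate([0, 2900, 0]) cube([5000, 100, 2600]);
translate([0, 100, 0]) cube([100, 2800, 2600]);
translate([4900, 100, 0]) cube([100, 2800, 2600]);
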